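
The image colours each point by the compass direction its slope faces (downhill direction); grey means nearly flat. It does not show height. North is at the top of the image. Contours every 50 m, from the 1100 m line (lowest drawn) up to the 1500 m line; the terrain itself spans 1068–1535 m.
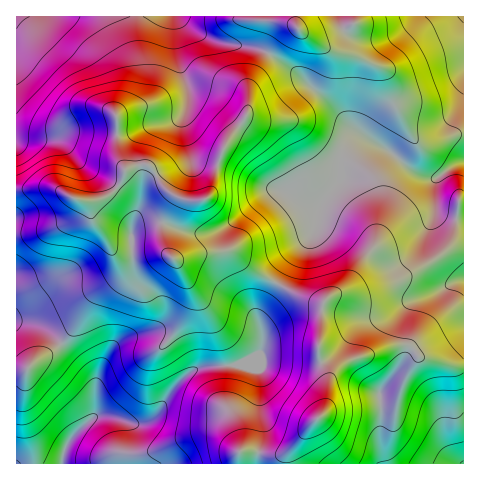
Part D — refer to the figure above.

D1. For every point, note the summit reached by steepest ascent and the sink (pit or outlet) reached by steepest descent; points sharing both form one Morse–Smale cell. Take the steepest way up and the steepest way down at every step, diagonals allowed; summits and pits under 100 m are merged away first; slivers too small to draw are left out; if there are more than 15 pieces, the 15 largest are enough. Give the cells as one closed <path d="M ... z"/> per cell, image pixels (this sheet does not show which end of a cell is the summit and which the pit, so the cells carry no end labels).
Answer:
<path d="M463 16l-108 0-1 6-3 3-25 15-13-1-16-11-4 0-7 3-10 10-7 12 29 20 24 22 31 33 17 11-9-1-5 3-11 11-3 8-2 20-18 23-8 29-25 30-12 19 1 3 8 5 37 16-5 48 10 25 0 20-5 16 14-6 58-7 4-4 4-15 15-25 35 9 11-1z"/><path d="M146 164l-21 6-6 16-9 8-13 6-17 0-27-12-37 2 0 131 13 2 17 7 40 39 8 13 1 29-1 6 15-1 28 8 13-3 8-9 16-24 16-16 19-6 32-1 17-9 4-9-3-33 17-29-5-5-20-11-22-19-27 3-21 6-8 0-8-9-3-13 0-10 8-20 4-7 5-3-8-4-9-8-8-14z"/><path d="M179 16l-163 1 1 173 36-2 27 12 17 0 13-6 9-8 6-16 21-6 8 7 7 12 15 14 11 3 15 0 8-5 13-44 5-12 19-24 5-34 17-27-14-6-28-4-17-5-18-10z"/><path d="M277 283l-18 31 0 9 3 12-2 19-19 11-32 1-19 6-16 16-16 24-8 9-11 3-30-8-12 0-6 4 4-9 0-11-1-18-3-7-45-45-17-7-12-1-1 141 270 1 1-9 3-6 35-39 3-32-10-25 5-48-21-8z"/><path d="M271 54l-4 2-15 25-5 34-19 24-5 12-13 44-8 5-26-2-12 20-2 19 5 15 6 7 8 0 21-6 27-3 22 19 26 14 12-21 25-30 8-29 18-23 2-20 3-8 11-11 12-3-15-10-23-24-32-31z"/><path d="M420 357l-3 0-8 13-10 27-4 4-58 7-10 4-21 18-16 19-3 6 0 8 176 1 1-97-11-1z"/><path d="M354 16l-175 1 13 12 18 10 17 5 28 4 14 5 7-12 14-12 7-1 16 11 13 1 25-15 3-3z"/>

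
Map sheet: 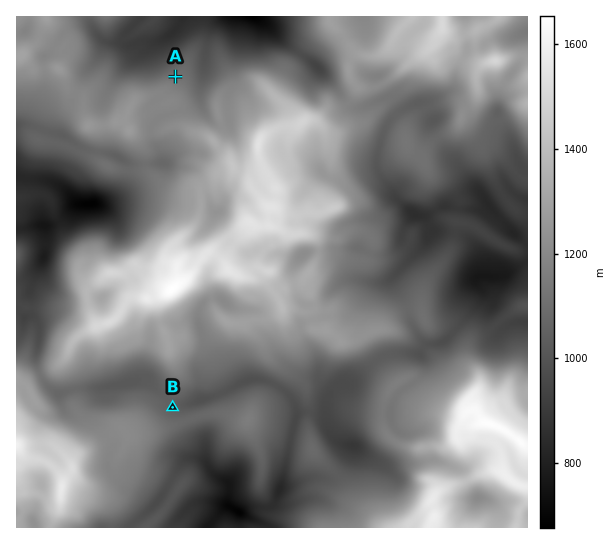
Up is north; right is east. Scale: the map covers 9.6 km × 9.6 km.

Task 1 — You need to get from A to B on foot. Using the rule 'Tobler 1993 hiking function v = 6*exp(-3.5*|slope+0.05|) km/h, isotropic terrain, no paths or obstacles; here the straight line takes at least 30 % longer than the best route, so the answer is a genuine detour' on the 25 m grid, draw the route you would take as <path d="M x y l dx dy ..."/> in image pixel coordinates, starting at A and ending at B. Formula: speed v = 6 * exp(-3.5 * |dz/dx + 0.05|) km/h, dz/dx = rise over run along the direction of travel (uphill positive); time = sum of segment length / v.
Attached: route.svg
<path d="M175 77l10 18 0 20 2 6 10 9 1 3 19 18 1 3 0 11 9 18 4 4 3 6 0 26-15 30 0 4-6 13-3 3-9 18-15 15-4 8 0 9 1 3 4 4 7 13 0 11-7 13 0 15-2 5-4 4-7 12-1 3 0 5"/>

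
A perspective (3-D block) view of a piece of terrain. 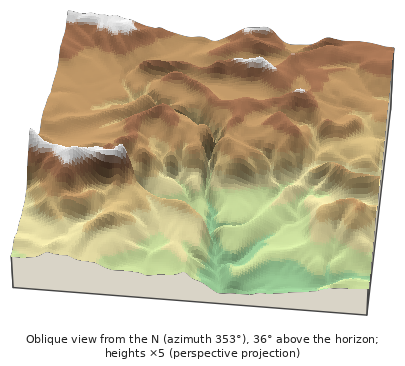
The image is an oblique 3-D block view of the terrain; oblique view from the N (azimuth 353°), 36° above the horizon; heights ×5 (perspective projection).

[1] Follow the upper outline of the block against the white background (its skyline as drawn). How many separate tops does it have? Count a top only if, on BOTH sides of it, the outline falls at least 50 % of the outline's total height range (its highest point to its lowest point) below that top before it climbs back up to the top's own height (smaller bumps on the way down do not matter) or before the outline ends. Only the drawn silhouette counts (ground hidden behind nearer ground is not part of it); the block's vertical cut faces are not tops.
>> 0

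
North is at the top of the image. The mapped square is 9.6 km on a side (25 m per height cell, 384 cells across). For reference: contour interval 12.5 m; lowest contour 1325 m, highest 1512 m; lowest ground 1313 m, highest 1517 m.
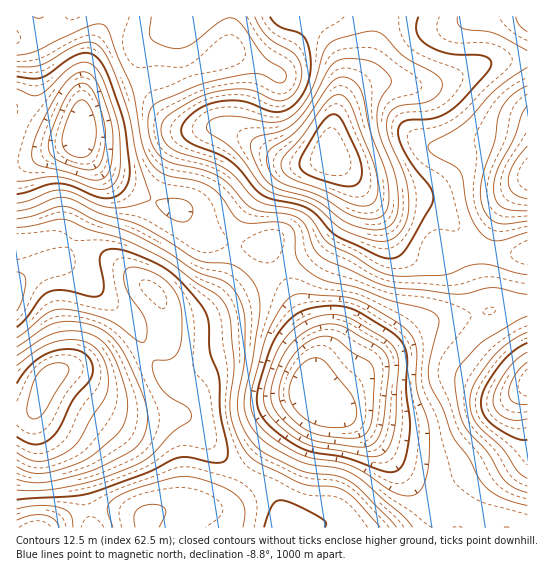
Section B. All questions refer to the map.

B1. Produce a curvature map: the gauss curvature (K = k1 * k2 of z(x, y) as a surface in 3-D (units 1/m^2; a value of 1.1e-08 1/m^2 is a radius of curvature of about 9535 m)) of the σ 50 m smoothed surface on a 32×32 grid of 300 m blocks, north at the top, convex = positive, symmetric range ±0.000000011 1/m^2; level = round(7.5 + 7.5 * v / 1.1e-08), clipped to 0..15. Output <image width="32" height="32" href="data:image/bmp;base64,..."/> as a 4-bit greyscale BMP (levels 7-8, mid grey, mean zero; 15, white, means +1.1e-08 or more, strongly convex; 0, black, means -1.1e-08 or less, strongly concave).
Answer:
<image width="32" height="32" href="data:image/bmp;base64,Qk12AgAAAAAAAHYAAAAoAAAAIAAAACAAAAABAAQAAAAAAAACAAATCwAAEwsAABAAAAAAAAAAAAAAABEREQAiIiIAMzMzAERERABVVVUAZmZmAHd3dwCIiIgAmZmZAKqqqgC7u7sAzMzMAN3d3QDu7u4A////AK5xNomHeIiHiHiHd1eHd4h5QRSamIiJhnh4qXdXd3Z3WXZniIiIh2aGaupnZ3d2aIyYiHh3iHVHhCv2Fnd3d3maiId5dmiENXQ4cgR3d4h2mXd3iHZolURY64pmd3Z3VKp3d4h2eHRWjfzOl3d2aYaJiId3Znhia9/ZmYdnhnzIeHh3d3h4dWz/yHd3eYVIqH64l3eId4mIvKh3mYqWV4xv/vp2Z3d4hpuYeO1nmHZph5vIVWmHd2Rqyoa5JHd2VZRGZEh3h4h0Rq23dkV3d4WENXVYeHeYZVNHh3dnh2iGdWeYaJt1h2ZlVmd2eHZ5h0V3iIzdZWZmZnh3iYeId4dniHZ5qYt2d1V3h4l2d3Z5d3Zmh3aKhXmGVHdDWId0WFaXRoZ3d3Za/3FnZWiHZFdlzVZDaIh2Ev/1m8lVd2h2qP9lEleZmABZQnrJVodoiINoijEliqpr+nZ4qEWHZ6pQCctSRniXSuvLqpdXd2aaY3/5Zpl3YhRlm5mIuoh3d3aP/HjLi3RDM3yHfth3d4Zme/x1mHy4ZXV9lly3d3d3U235Ykd5qYjvepU0eIh3iFFP+XNodndX/5R1VYmHd3hmbPZmiGaIVN9RZnd3d3h2inUxmXh3iXSIEnd3iIeJhodmAIh4iIqGhSV3d4iIiHd3aGR3eId3eaZXd3eIeIdo"/>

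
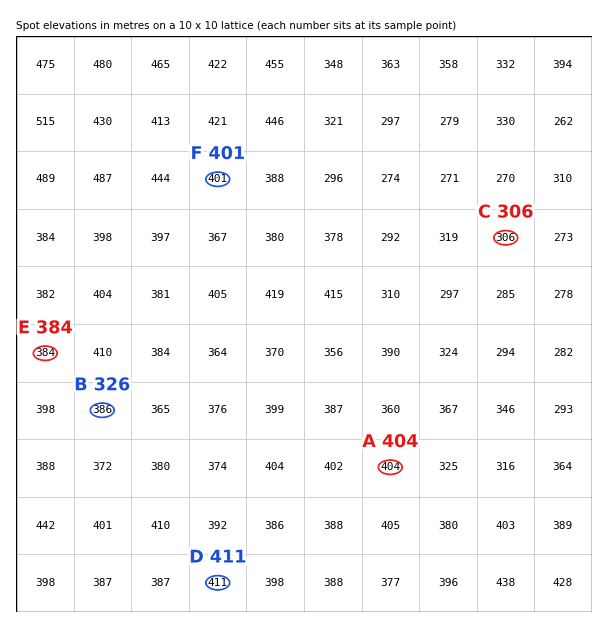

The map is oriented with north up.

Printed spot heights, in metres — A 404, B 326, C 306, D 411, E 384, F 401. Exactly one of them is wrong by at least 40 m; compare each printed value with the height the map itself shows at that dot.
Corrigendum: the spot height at B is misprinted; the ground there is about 386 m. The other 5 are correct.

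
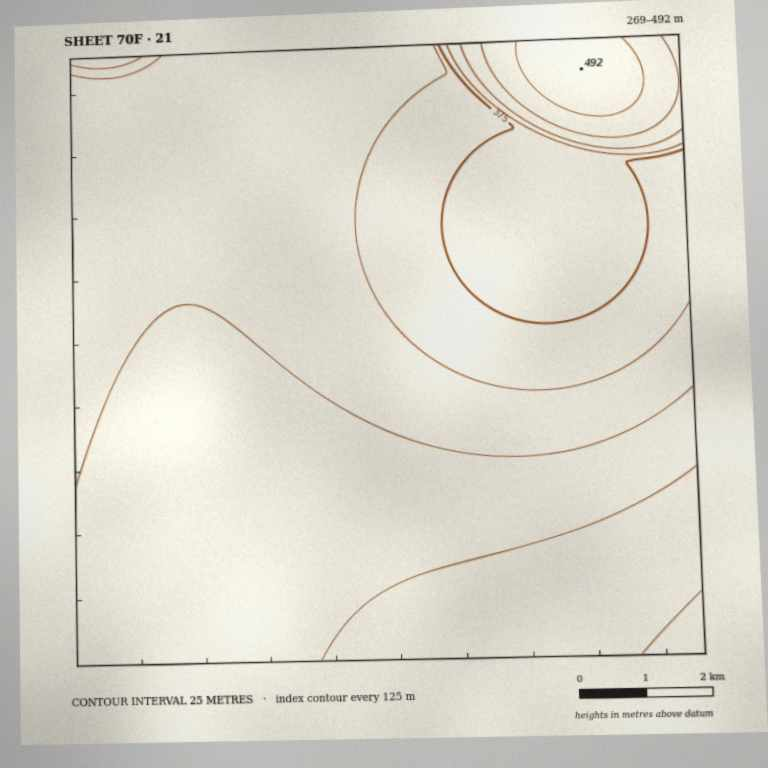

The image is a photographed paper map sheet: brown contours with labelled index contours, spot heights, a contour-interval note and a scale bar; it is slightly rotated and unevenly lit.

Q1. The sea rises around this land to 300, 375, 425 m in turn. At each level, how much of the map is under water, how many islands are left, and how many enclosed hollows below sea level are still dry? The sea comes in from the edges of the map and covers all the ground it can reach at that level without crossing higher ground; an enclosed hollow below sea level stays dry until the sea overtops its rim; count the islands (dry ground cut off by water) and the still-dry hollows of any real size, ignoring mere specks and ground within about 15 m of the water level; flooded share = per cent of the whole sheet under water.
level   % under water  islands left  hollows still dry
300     10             0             0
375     86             0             0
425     95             0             0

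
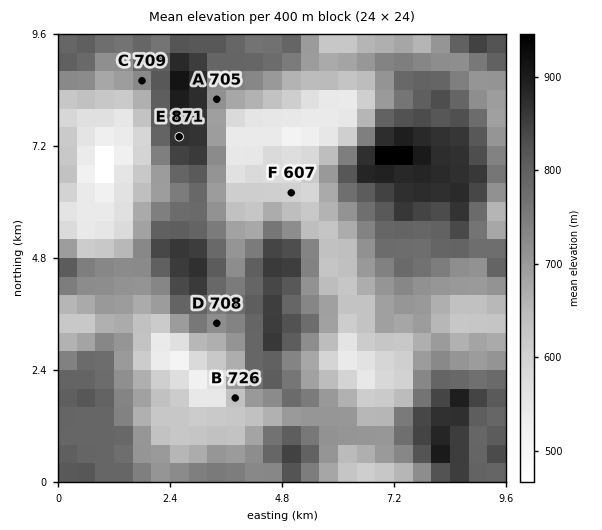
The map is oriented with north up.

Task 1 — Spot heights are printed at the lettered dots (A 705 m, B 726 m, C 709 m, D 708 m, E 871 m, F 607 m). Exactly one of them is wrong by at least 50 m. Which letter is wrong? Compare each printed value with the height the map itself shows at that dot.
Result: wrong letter B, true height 626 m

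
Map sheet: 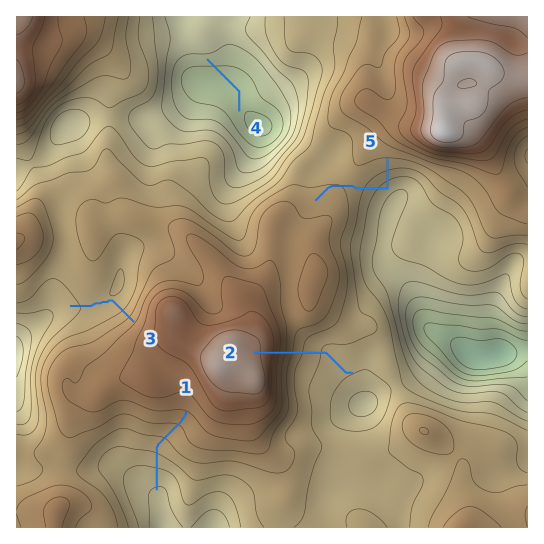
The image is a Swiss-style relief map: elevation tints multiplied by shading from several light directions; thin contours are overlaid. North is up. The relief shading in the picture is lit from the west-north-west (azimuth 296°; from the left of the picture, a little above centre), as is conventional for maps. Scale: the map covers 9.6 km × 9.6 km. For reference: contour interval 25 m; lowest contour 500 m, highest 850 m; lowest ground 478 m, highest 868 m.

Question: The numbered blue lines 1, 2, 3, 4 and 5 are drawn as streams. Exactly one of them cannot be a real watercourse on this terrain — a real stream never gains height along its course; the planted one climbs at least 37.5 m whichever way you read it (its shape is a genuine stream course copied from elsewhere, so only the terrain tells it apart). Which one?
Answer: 5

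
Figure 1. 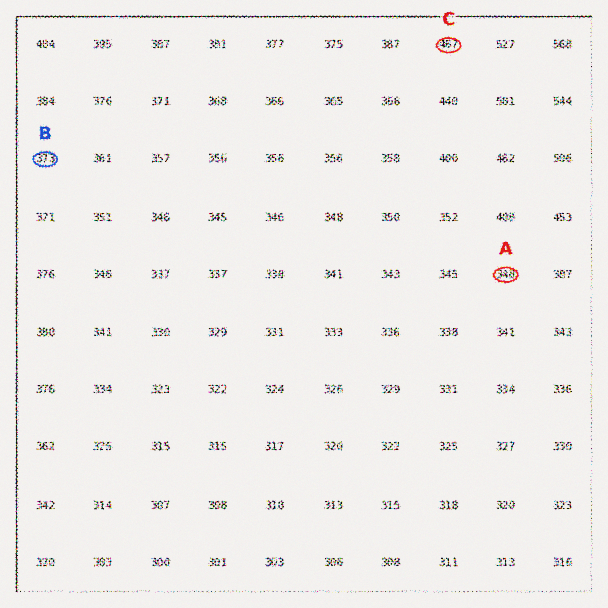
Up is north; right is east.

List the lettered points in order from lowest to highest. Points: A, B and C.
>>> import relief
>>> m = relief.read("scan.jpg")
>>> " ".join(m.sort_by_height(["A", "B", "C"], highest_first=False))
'A B C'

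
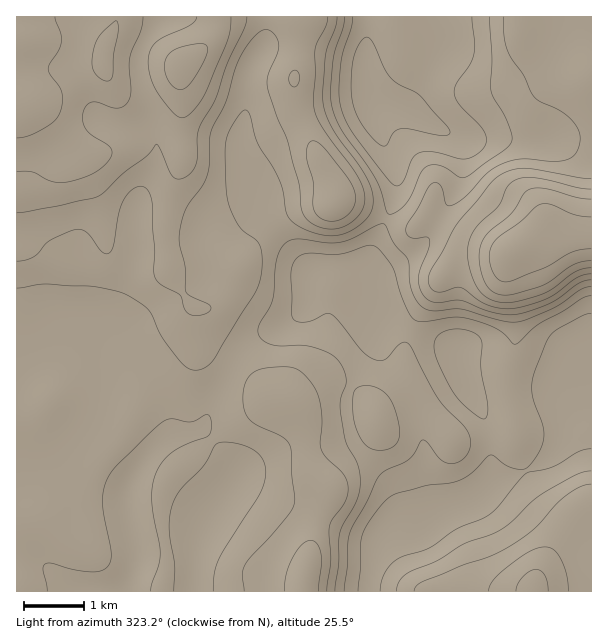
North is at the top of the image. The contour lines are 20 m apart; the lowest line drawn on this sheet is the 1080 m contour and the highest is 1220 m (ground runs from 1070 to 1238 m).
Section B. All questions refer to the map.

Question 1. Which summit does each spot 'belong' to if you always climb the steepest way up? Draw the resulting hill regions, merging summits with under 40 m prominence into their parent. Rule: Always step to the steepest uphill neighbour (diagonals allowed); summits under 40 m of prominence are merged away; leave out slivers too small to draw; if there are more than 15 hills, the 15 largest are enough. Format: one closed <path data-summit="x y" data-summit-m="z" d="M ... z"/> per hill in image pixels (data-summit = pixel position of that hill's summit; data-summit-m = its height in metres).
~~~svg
<path data-summit="17 41" data-summit-m="1235" d="M368 16l-352 1 1 575 109 0 10-28 0-12-8-36-1-19 3-14 18-28 17-16 11-5 22-4 7-7 6-21 27-46 17-18 30-13 17-14 5-11 1-25 6-5 33-2 13 3 8 5 0-15 5-13 23-50 1-21-6-21-15-34-2-17-7-22-1-36 2-15z"/><path data-summit="513 251" data-summit-m="1238" d="M591 16l-223 1-2 57 8 31 2 17 20 48 1 21-6 19-15 30-8 21 0 15 6 21 0 51-4 11-16 22-6 12-2 20 3 16 6 15 31 35 10 15 4 13 1 16 25-3 21-12 29-10 15-14 37-14 21-13 10-14 12-42 12-23 9-7z"/><path data-summit="303 591" data-summit-m="1179" d="M347 268l-33 2-6 5-1 25-5 11-17 14-30 13-17 18-27 46-5 18-6 8 26 28 8 12 1 11-29 40-4 11-6 30-2 32 174-1 10-46 8-15 13-7 3-5-2-11-8-19-34-39-9-20-3-16 2-20 6-12 16-22 4-11 0-51-4-18-10-8z"/><path data-summit="534 591" data-summit-m="1168" d="M591 372l-8 6-12 23-12 42-10 14-21 13-37 14-15 14-29 10-21 12-33 4-7 6-8 15-10 46 223 1z"/>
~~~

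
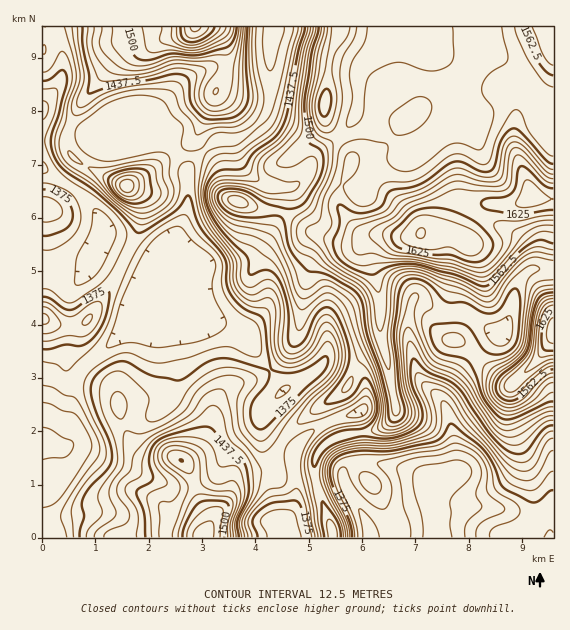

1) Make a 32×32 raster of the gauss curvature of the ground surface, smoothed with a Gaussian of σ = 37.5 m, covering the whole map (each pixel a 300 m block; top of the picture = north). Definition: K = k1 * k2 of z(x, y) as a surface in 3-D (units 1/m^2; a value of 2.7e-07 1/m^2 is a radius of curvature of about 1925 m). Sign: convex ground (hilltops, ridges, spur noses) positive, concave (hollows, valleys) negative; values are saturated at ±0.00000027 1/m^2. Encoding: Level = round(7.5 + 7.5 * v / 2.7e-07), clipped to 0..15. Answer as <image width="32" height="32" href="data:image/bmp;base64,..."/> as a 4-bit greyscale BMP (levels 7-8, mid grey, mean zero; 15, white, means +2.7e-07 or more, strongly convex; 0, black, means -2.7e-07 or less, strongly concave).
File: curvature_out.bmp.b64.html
<image width="32" height="32" href="data:image/bmp;base64,Qk12AgAAAAAAAHYAAAAoAAAAIAAAACAAAAABAAQAAAAAAAACAAATCwAAEwsAABAAAAAAAAAAAAAAABEREQAiIiIAMzMzAERERABVVVUAZmZmAHd3dwCIiIgAmZmZAKqqqgC7u7sAzMzMAN3d3QDu7u4A////AHd4h3dqhod4iPN3h3d4iId3eHh3d4m8mIaVd3d3d4hoh4d4eHZ4ZHd2h4d4d3d4eIiHiIeDh3aGYreoeIiHd3eIeHdnuYeGh4T2d3h4mmd3eIh3Xcd3h3h1iYZ4d4l3eYiId2dnd3h3dpQJhXVnd3mIiIeIh3iJd2dax/V2d1Z4h3iIeIiHeIiIiPaXeXeqdXdoiHd3iIh4eHlmaoh173t4d4h3d3iHNmqEd4WHZEZYeHd3iHd3iGyIpXl3mGacBIeHd3iIh4iKmIeFl5mInIukiXh4iId4d3h3iGZ3d3h9mYl4h3d3Z5ZoeXh3d5ZobWiHaId3daiIl4lWnHeGeDR3iHeHd4e3d3WIZKx3iHh3d4h3iIiaN3d3mXRnhZmYp3d3hniHd3h4hnh3mYaYhmeId4Voh2d3dpd3d3mHh4Z4mHiDeGZ7tWV2h5h4d3d4hpd332lk39eIiHiHeHh3dpV2cH9odiV0h4hnd4iIeIeHeneHZndoeJiJeXeIh3qJilqIiHdoaId3V1h3eHd4enhmiIiIhnhnl0lYd3h3iHR4lXiIh3eIhpd9iHiIeIiHeIeniIh32YZ3jId3eHd3d3d5Znd3h4h3h3Z4d3d3d4d3iHd4mJZleId3eHd4iId3eIeIiIVJZGh3iGd3eIiHd3h3d3d3f5qIiZWHeIeId3eH"/>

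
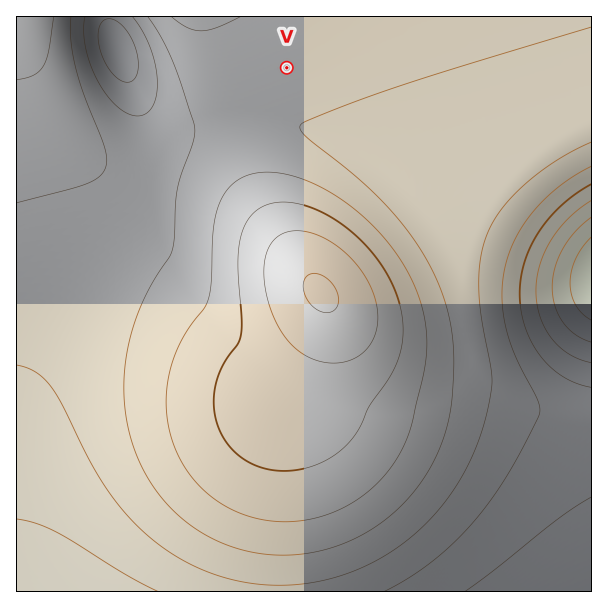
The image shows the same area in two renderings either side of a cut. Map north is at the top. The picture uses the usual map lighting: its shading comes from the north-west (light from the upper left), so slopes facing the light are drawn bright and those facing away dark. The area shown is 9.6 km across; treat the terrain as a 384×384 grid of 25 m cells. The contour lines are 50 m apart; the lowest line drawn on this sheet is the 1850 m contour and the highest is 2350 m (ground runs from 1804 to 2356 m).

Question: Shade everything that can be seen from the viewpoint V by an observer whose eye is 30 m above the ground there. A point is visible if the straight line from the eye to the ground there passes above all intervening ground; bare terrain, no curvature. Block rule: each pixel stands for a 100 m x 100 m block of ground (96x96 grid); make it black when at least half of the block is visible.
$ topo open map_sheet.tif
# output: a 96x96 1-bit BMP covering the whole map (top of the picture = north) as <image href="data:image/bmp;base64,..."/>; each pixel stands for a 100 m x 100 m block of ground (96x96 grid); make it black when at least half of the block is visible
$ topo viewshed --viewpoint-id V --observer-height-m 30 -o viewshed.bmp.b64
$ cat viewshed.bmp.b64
<image width="96" height="96" href="data:image/bmp;base64,Qk2+BAAAAAAAAD4AAAAoAAAAYAAAAGAAAAABAAEAAAAAAIAEAAATCwAAEwsAAAIAAAAAAAAA////AAAAAAAAAAAAAAAAAAAAAAAAAAAAAAAAAAAAAAAAAAAAAAAAAAAAAAAAAAAAAAAAAAAAAAAAAAAAAAAAAAAAAAAAAAAAAAAAAAAAAAAAAAAAAAAAAAAAAAAAAAAAAAAAAAAAAAAAAAAAAAAAAAAAAAAAAAAAAAAAAAAAAAAAAAAAAAAAAAAAAAAAAAAAAAAAAAAAAAAAAAAAAAAAAAAAAAAAAAAAAAAAAAAAAAAAAAAAAAAAAAAAAAAAAAAAAAAAAAAAAAAAAAAAAAAAAAAAAAAAAAAAAAAAAAAAAAAAAAAAAAAAAAAAAAAAAAAAAAAAAAAAAAAAAAAAAAAAAAAAAAAAAAAAAAAAAAAAAAAAAAAAAAAAAAAAAAAAAAAAAAAAAAAAAAAAAAAAAAAAAAAAAAAAAAAAAAAAAAAAAAAAAAAAAAAAAAAAAAAAAAAAAAAAAAAAAAAAAAAAAAAAAAAAAAAAAAAAAAAAAAAAAAAAAAAAAAAAAAAAAAAAAAAAAAAAAAAAAAAAAAAAAAAAAAAAAAAAAAAAAAAAAAAAAAAAAAAAAAAAAAAAAAAAAAAAAAAAAAAAAAAAAAAAAAAAAAAAAAAAAAAAAAAAAAAAAAAAAAAAAAAAAAAAAACAAAAAAAAAAAAAAACAAAAAAAAAAAAAAADAAAAAAAAAAAAAAADgAAAAAAAAAAAAAADwAAAAAAAAAAAAAAD4AAAAAAAAAAAAAAD8AAAAAAAAAAAAAAD+AAAAAAAAAAAAAAD/gAAAAAAAAAAAAAD/4AAAAAAAAAAAAAD//gAAAAAAAAAAAAD//wAAAAAAAAAAAAD//4AAAAAAAAAAAAD//4AAAAABwAAAAAD//8AAAAA//gBgAAD//+AAAAH//4DgAAD//+AAAAf////gAAD///AAAB/////wAAD///AAAD/////wAAD///gAAH/////wAAD///gAAP/////4AAD///wAAf/////4AAD///wAA//////8AAD///4AB//////8AAD///4AD//////+AAD///8AH///////AAD///8AP///////AAD///+Af///////gAD////A////////wAD////B////////4AD////j////////8AD/////////////+AD//////////////AD//////////////gD//////////////wD///wP/////////8D///AH/////////+D//8AD//////////j//4AD//////////7//wAB/////////////gAB/////////////AAB/////////////AAB////////////+AAB////////////8AAB////////////8AAB////////////4AAB////////////4AAB////////////wAAB////////////wAAB////////////gAAB////////////gAAD////////////gAAD////////////gAAH////////////AAAH////////////AAAP////////////AAAP//////////8="/>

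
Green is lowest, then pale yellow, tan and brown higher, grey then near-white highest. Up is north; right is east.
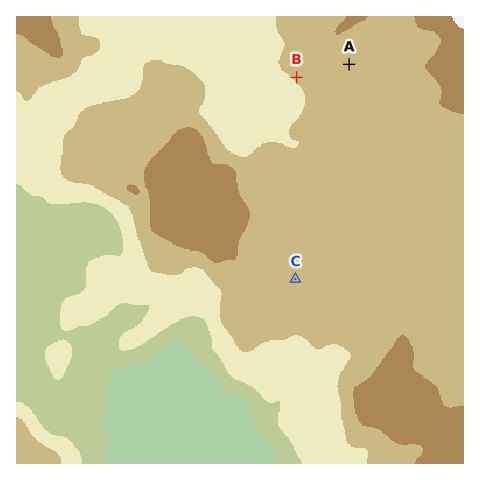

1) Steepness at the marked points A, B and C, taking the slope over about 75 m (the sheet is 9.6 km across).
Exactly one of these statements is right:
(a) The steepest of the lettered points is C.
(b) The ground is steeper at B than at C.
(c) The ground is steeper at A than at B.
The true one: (b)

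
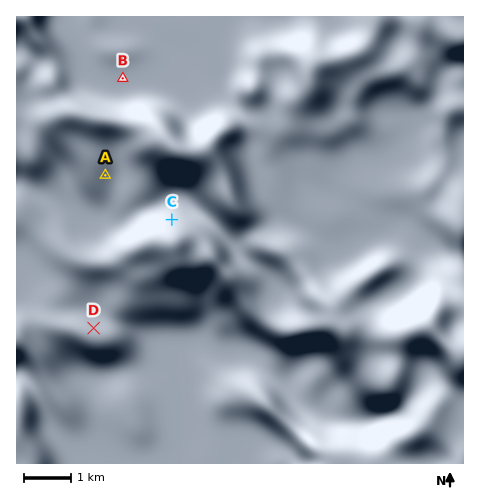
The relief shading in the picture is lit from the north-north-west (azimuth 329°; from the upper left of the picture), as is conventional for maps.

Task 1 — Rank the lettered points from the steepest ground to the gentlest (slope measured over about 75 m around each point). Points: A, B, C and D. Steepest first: C D A B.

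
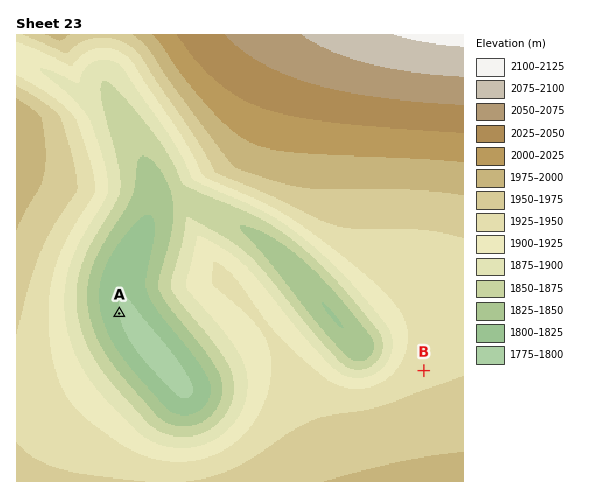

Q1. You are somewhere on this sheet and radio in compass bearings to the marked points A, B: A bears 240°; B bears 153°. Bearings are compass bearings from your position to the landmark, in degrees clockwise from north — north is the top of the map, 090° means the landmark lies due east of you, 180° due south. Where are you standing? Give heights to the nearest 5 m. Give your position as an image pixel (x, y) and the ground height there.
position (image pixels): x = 332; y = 191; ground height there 1975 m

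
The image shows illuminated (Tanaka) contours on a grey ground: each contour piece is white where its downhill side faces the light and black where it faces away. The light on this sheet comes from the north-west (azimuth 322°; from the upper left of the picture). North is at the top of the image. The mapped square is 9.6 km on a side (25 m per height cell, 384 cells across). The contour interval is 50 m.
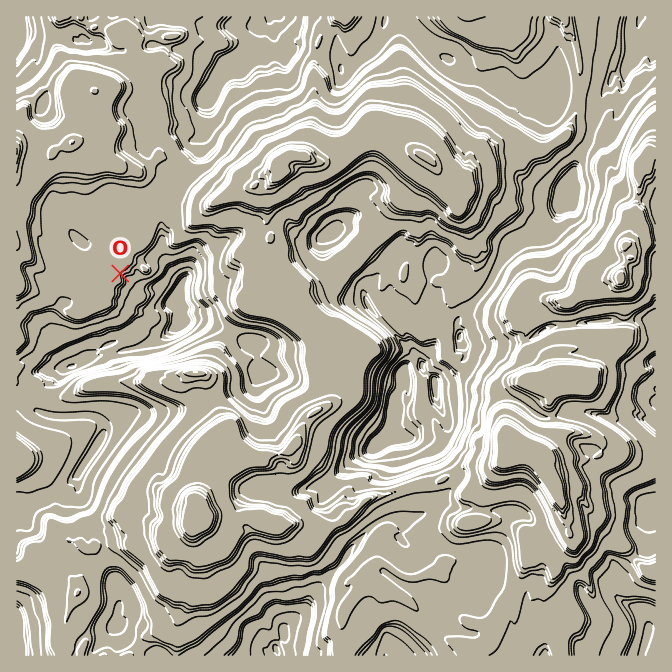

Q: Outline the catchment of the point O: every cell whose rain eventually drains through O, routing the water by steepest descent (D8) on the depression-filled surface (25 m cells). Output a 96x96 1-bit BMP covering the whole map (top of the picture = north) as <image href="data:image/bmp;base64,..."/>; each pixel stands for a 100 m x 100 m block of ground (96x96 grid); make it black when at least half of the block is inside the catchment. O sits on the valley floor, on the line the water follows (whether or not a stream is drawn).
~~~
<image width="96" height="96" href="data:image/bmp;base64,Qk2+BAAAAAAAAD4AAAAoAAAAYAAAAGAAAAABAAEAAAAAAIAEAAATCwAAEwsAAAIAAAAAAAAA////AAAAAAAAAAAAAAAAAAAAAAAAAAAAAAAAAAAAAAAAAAAAAAAAAAAAAAAAAAAAAAAAAAAAAAAAAAAAAAAAAAAAAAAAAAAAAAAAAAAAAAAAAAAAAAAAAAAAAAAAAAAAAAAAAAAAAAAAAAAAAAAAAAAAAAAAAAAAAAAAAAAAAAAAAAAAAAAAAAAAAAAAAAAAAAAAAAAAAAAAAAAAAAAAAAAAAAAAAAAAAAAAAAAAAAAAAAAAAAAAAAAAAAAAAAAAAAAAAAAAAAAAAAAAAAAAAAAAAAAAAAAAAAAAAAAAAAAAAAAAAAAAAAAAAAAAAAAAAAAAAAAAAAAAAAAAAAAAAAAAAAAAAAAAAAAAAAAAAAAAAAAAAAAAAAAAAAAAAAAAAAAAAAAAAAAAAAAAAAAAAAAAAAAAAAAAAAAAAAAAAAAAAAAAAAAAAAAAAAAAAAAAAAAAAAAAAAAAAAAAAAAAAAAAAAAAAAAAAAAAAAAAAAAAAAAAAAAAAAAAAAAAAAAAAAAAAAAAAAAAAAAAAAAAAAAAAAAAAAAAAAAAAAAAAAAAAAAAAAAAAAAAAAAAAAAAAAAAAAAAAAAAAAAAAAAAAAAAAAAAAAAAAAAAAAAAAAAAAAAAAAAAAAAAAAAAAAAAAAAAAAAAAAAAAAAAAAAAAAAAAAAAAAAAAAAAAAAAAAAAAAAAAAAAAAAAAAAAAAAAAAAAAAAAAAAAAAAAAAAAAAAAAAAAAAAAAAAAAAAAAAAAAAAAAAAAAAAAAAAAAAAAAAAAAAAAAAAAAAAAAAAAAAAAAAAAAAAAAAAAAAAAAAAAAAAAAAAAAAAAAAAAAAAAAAAAAAAAAAAAAAAAAAAAAAAAAAAAAAAAAAAAAAAAAAAAAAAAAAAAAAAAAAAAAAAAAAAAAAAAAAAAAAAAAAAAAAAAAAAHfgAAAAAAAAAAAAAf/gAAAAAAAAAAAAA//gAAAAAAAAAAAAB//gAAAAAAAAAAAAD//wAAAAAAAAAAAAD//4AAAAAAAAAAAAD//8AAAAAAAAAAAAD//8AAAAAAAAAAAAD//+AAAAAAAAAAAAD//+AAAAAAAAAAAAD//+AAAAAAAAAAAAD//+AAAAAAAAAAAAD//+AAAAAAAAAAAAD//+AAAAAAAAAAAAD//+AAAAAAAAAAAAD//8AAAAAAAAAAAAD//gAAAAAAAAAAAAAH8AAAAAAAAAAAAAAH4AAAAAAAAAAAAAABwAAAAAAAAAAAAAAAAAAAAAAAAAAAAAAAAAAAAAAAAAAAAAAAAAAAAAAAAAAAAAAAAAAAAAAAAAAAAAAAAAAAAAAAAAAAAAAAAAAAAAAAAAAAAAAAAAAAAAAAAAAAAAAAAAAAAAAAAAAAAAAAAAAAAAAAAAAAAAAAAAAAAAAAAAAAAAAAAAAAAAAAAAAAAAAAAAAAAAAAAAAAAAAAAAAAAAAAAAAAAAAAAAAAAAAAAAAAAAAAAAAAAAAAAAAAAAAAAAAAAAAAAAAAAAAAAAAAAAAAAAAAAAAAAAAAAAAAAAAAAAAAAAAAAAAAAAAAAAA="/>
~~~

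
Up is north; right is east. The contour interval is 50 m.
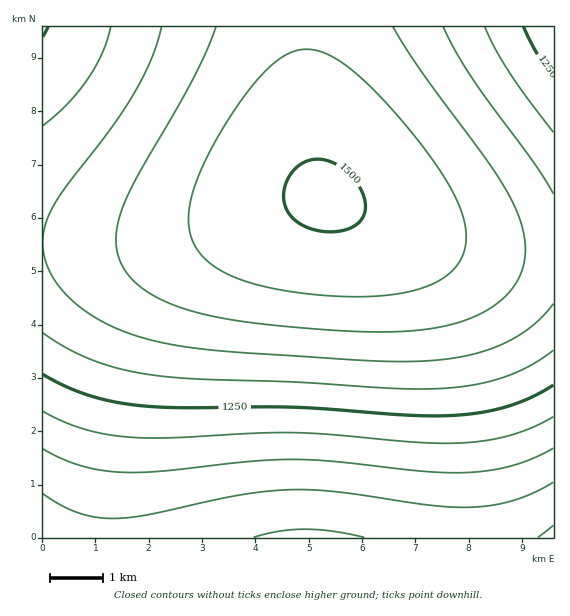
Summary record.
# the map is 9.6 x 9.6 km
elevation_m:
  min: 1040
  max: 1510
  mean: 1330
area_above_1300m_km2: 60.1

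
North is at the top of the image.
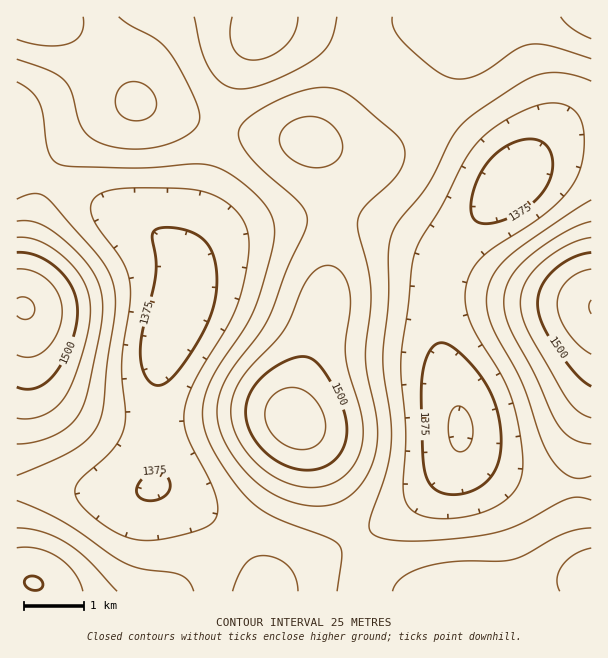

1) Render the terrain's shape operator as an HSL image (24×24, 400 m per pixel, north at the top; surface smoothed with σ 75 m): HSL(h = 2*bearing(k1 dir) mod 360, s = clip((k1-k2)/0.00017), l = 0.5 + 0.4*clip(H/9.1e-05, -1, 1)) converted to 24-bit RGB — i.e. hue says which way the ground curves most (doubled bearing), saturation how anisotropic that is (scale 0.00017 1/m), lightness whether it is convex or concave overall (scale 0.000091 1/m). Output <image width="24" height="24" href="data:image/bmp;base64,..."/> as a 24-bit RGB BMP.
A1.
<image width="24" height="24" href="data:image/bmp;base64,Qk32BgAAAAAAADYAAAAoAAAAGAAAABgAAAABABgAAAAAAMAGAAATCwAAEwsAAAAAAAAAAAAA2ubx2enyrs/tRXngMT+9iFWyyHSj03Ocu1SeZUF9NkBaPmJVUopOcKVsgrCsgKTIjKnWpbLYsarTqYXRhUfcYC3teWzv1Nj03e7p197jqJLJZDy2TDGUdEqbuWul03Cl1lCpsDahbkJzSWhJRJc4Or8yO8lbSsicYsPGg6C/oovArm7HiUzIS0bKbp3Vs+DkpNRYyKxNoUs5bTJHVThTXExfhlhivT9j1R5luhpajy49hHs4Y6oiO8gND8YKErU1JqVgTJOCf2aQrFGdpVGZaGKOTrFdY9BMkaACiHIFbUgNVT0aSUkpQE0zWEw5eCYrmw0lrwcbtDAZvp4qlN0dTO4HDtYAA6odDX83I2ZIRVNafkJbnDtEoHI7mKokhq4LiYEDc2kHb2cTZGwlQ2EyNE82QC80UxwugBApuxMb12o91tF0reGAe+hqNulKEsRPEH1OFEtBJTQ9WjNImSstxlgey5AQrp0FtpYplp40a54/RqBSRJKGNEp3PCFkaBpypSeDxmiF1ce13+zY2vHdx+vVlty/TMqzI4aMEzhJExsvQSVGjS4/30Ai63Ms4YwgxKmDlrmDcceUWdC8LZHQEiC1KgGrWgbLm1PdzsPe4ero3e7m3O/o3u3stcjUdYm7M0OTFBpQDQwrKhw8dztVy1JH4oNq3Jd61cmlrtKggNifTdnCGn/JABasEACtKAD4joTr3OLv3+zo3+zi4erhz8/CuJyynWSsYS+LKxJUFgswJRo7YUZYr3hZ1Z583bSX5OGXw+SSd91tMMh/F2uFAyJiABR6DCzPgJzZ1ePk7Ozf6uDJ3sCWzZ9rs3VWjkppayd2PA9XKA1CMSBIXExanptWzLhq38mF6u6V1/CVmOBsN6pUF1FWBR0uBB81Fl57TbKis8GO47uJ96Rm+5Y/6Zkrsoc5dEhOUyVnPg5gPg9kTCpuYltxjptiwcRp39p+6e/K5/HOvtmnYqSNIURhBxwsBiUtDklBK3lFl6NE4YY3/4E9/5tQ7bNXuqlaXlZ2NSBvMApzQw2SXi2ud2arkJuntLyf1duw4+zf5Ovg3dvllHzKOCCmDxddDStAEEhCIFw9VnM+unpA65Zn9cag7NSvvrWYVFaWHRZ/FAWBIAm1RDLhgn7bqqzby9Df4erm4erm4+fo49XsvGrtiQPzSA6pHiZ6IFZoI2ReO2xchpRj0r6T8eXN8ebVy6umdU+jHhh5CRd6CTe5M23uhZ/uvMPv297w4Ofr6e3e5N3U0o/F3yTpvAHbkxK9XjGZOE5+LWNxMnNuTpdhrMx96+qt7dWv1YJ6nUKANSpkFUNqB4SnBMDyULLsmbXi0dbk5Orh8d2J4qdRrC0nfBRFeBFVhyNpg0N2V1BtPllhNWNTO4s1iNcv3e1P7btR4VgwojA+YkNYInNhAZZxAKWHE7KoUK+ttbqP5dma/7cg1m8AcSIENwoHPREOXjMib1g6YFpKR1BHQFc7UoIsgcMWxOkN4Loay14ns0M5j31ZM5tPBpBIAFo0CD4oIVQooaUs/84d/5MG0kYAhBMBUBMMUTAZamgpYnU4UWRITVNZWGNSdJJHjssunNYsq7xEp4Fjr3h+r5qMda5rKo5FCjggCSoZDSYOX3EY6rsB5Xww8RYY0xFGrClVklhRcphaTp1rRImUPl2bVGKri6WtoMOZkMiOgbqfg52zoZW8xqW9vZKVjHdfKUI4DiUeDCcXL2Meurorrnhg0VOJ4lK42nXNwqHIpL3Gc8DQM5rjHG3yVHnrqLPi0tnkx9ndmr/RdJbKhnvBzIi/23adyU17dEVuJEFKFFBFIHdJU5dGbn1XmmJ6vXe6yqTU1czhztXjmsXhQaPzFIH/PIP8na7o1tTn1s7do57CamWrglOcvUeG4UZx4Et2s1GNR1qEJXp/In1kOHxORmYwUn4+XaBklLqpwtHOztbXp8LNS6TTD4jPF4HMY4y+wKCy0pSXwmdzjkVjbzdRiDNFyjE41Fxiu3iNc2idQmeFNmJfMVgxUngvLKAfGsY3PdVphMaLvMSitbKTYJWAK3JzHl1dPWRXmnFM2Vs22i0hmik3cDBDeT9Fq2xUwJd/t5KTm3KobkaQYD5nXFI+fa51S95sHfd6GeqKVL6BsLB9v5BqmXpTOlU8GzQqIDYkZV0xsVwr0DoptDlXl0yDjGmVmqWQtbimtaCzoWK8lCq/nC2ypVqd2eXsy/LrffPnNODpQ5u6oHSZxGptvlhXdlBYMT9EJDk0P1M2i3xKrHRjrnihjHe8ho3HpbTMs7nKqZfGk0/UhxvsmELsuqLh"/>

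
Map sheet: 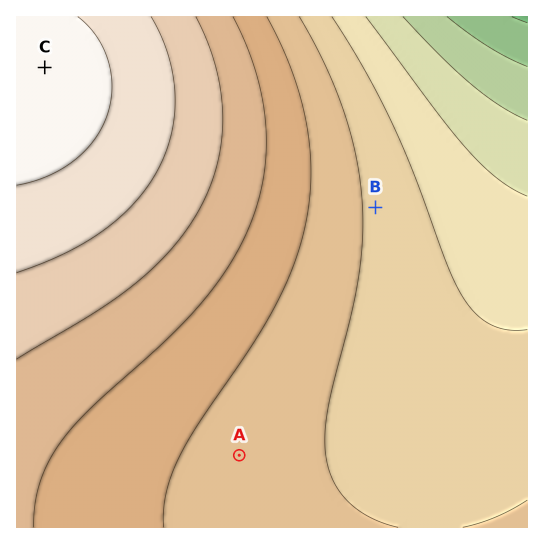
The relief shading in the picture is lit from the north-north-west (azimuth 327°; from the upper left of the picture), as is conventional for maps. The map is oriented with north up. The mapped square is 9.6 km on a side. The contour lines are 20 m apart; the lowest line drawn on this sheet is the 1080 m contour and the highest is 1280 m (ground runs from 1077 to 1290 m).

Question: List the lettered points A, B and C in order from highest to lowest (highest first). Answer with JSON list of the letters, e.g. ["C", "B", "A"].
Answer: ["C", "A", "B"]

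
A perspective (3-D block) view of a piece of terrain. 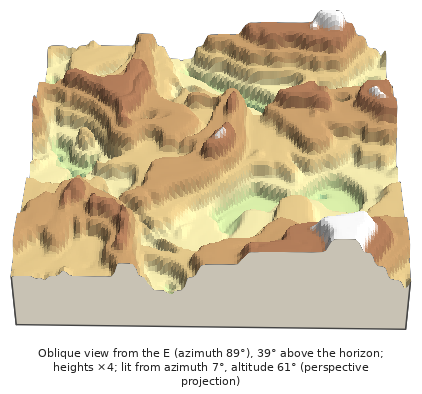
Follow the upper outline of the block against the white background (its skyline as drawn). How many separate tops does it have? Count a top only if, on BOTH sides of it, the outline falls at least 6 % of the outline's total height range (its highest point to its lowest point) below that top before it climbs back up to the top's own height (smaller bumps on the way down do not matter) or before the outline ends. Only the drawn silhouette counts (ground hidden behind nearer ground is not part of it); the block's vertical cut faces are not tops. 2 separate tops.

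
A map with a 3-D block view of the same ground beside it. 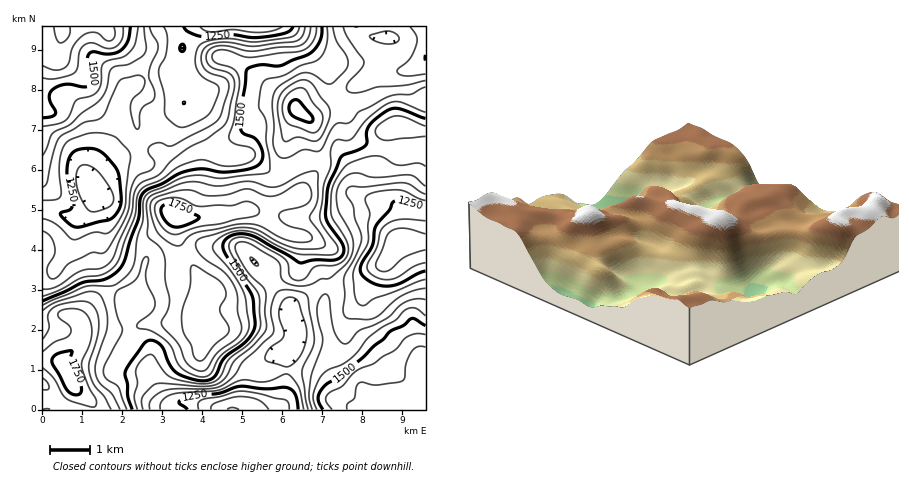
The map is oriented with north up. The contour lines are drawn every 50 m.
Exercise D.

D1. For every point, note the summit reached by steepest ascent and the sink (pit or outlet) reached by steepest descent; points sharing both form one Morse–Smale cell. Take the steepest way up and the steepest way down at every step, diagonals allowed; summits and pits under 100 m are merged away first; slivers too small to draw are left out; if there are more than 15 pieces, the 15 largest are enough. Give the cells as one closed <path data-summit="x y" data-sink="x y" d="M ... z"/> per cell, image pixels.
<path data-summit="176 216" data-sink="232 410" d="M250 210l-32 6-22 2-22-1-12 12-17 13-12 32-15 12 11 18 5 4-4 2-2 8 2 18 19 16-1 18 10 22 12 11 20-1 30 8 56 0 7-8 4-48 10-18 0-6-8-12 0-10 29-20 8-2 1-36-5-5-12-7-20-3-10-4-18-16z"/><path data-summit="62 30" data-sink="94 194" d="M102 26l-40 0 0 10-5 16-3 3-12 3 0 152 16 2 14 6 8-1 10-9 5-12-4-6 2-10 31-26 19-14-5-8-3-22 2-6 12-10-5-24-8-16-24-17z"/><path data-summit="404 410" data-sink="400 244" d="M426 241l-16 0-14 4-9 15-27 23-34 3-3 20 8 52 4 14 6 10 7 6 12 2 14 6 16 2 12 12 24 0z"/><path data-summit="176 216" data-sink="400 244" d="M426 149l-16 3-18-3-7 1-11 26 2 18 6 8-14-3-12-5-4-6 0-12-3-8-7-7-10-3-12 2-3 12-19 24-38 14-10 0 8 3 26 20 22 4 16 8 5 5-1 36 34-3 27-23 9-15 8-3 22-2z"/><path data-summit="298 110" data-sink="262 26" d="M286 26l-38 0-8 30-14 22-8 8-12 6-18 1-2-2-2 11 11 12 11 22 12 16 14 5 18-1 22 17 4-1 13-44 8-16 1-1 8 6 6 0 25-19-6-10-4-24z"/><path data-summit="72 382" data-sink="232 410" d="M118 287l-20 11-16 18-3 4 4 10-1 8-3 6-19 20-6-4-12 0 0 50 178 0-30-8-16 2-12-6-14-28 1-18-19-16-2-18 2-8 4-2-5-4z"/><path data-summit="176 216" data-sink="262 26" d="M184 104l-8 7-16 7-11 18-6 4 21 17 9 9 7 12 3 18-8 16 1 5 20 1 30-3 20-5 14 0 26-10-7-6-3-21-8-2-18-15-18 1-14-5-12-16-11-22z"/><path data-summit="176 216" data-sink="94 194" d="M144 141l-20 13-26 21-7 9 0 6 7 8 6 20 0 18-3 12 1 12 16 26 8-4 7-8 10-28 32-30 8-20-1-12-6-14-12-13z"/><path data-summit="426 58" data-sink="232 410" d="M426 26l-78 0 2 6 14 16 14 7 18 15-14-1-12 5-33 26 7 7 12 4 20 18 10 1 10-4 16 0 14-28z"/><path data-summit="404 410" data-sink="232 410" d="M326 286l-8 2-29 20 0 10 8 12 0 6-10 18-3 46-7 10 125 0-12-12-16-2-14-6-12-2-10-10-7-20-1-16-7-28z"/><path data-summit="62 30" data-sink="262 26" d="M192 26l-90 0 10 11 24 17 8 16 5 24-12 10-2 6 3 22 6 8 5-4 11-18 16-7 8-7 2-14-3-6-1-38 4-14z"/><path data-summit="72 382" data-sink="262 26" d="M60 261l-6 9-12 0 0 90 12 0 6 4 19-20 3-6 1-8-5-14 6-12 0-8-7-16-6-10z"/><path data-summit="176 216" data-sink="262 26" d="M246 26l-52 0-8 6-4 14 1 38 5 9 22-2 16-13 14-22z"/><path data-summit="426 58" data-sink="262 26" d="M348 26l-61 0 40 38 4 24 5 10 42-28 18 0-18-15-14-7-11-12z"/><path data-summit="298 110" data-sink="400 244" d="M338 110l-12 1-17 7 4 8 6 32 1 2 14-2 8 3 9 11 2 18 11 8 16 3-4-7-2-18 12-28-22-5-10-6-5-7-4-14z"/>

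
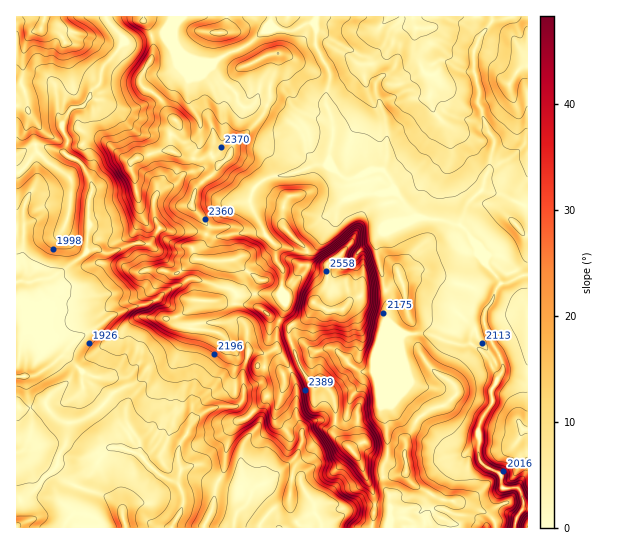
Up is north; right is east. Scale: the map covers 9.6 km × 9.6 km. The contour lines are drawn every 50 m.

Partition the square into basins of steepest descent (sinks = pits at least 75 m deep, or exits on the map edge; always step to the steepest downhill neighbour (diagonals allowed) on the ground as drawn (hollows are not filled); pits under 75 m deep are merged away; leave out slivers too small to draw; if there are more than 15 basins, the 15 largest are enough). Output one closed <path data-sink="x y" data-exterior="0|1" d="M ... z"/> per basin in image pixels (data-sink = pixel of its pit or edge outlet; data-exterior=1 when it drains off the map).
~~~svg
<path data-sink="517 518" data-exterior="0" d="M413 16l-268 0-2 5 4 2 4 8 2 22-12 22-1 7 6 7 7 3 10 10 5 12 8 7-5 13 0 16 20 9 11 0 9-4 8 10-6 10-16 11-5 15 1 8 15 17-4 15-11 9 4 9 14 2 24-1 7 8 17 12 10 0 12 4 10-3 10-16 14 3 11-1 2 2 0 10-4 11-9 11-7 16-19 10 0 11 10 27 8 13 8 9 4-3 7 3 6 7 4 16-3 23 24 24 10 21 28-2 11-4 2 7 6 6 18 10 0 15 7 7 10 4 2 7 76 0 1-462-6 1-13 17-6-5-8-13-10-9-7-2-24 2-21-13-8-13-10-5z"/><path data-sink="171 527" data-exterior="1" d="M309 265l-8 0-9 16-6 3-27-4-4 9 3 19-12-4-20 0-7-3-24-1-10 13-14 6 13 10 0 8-9 21-25 9-16 17-20 8-20 21-26 12-1 16-8 14-3 12-35 36-2-3-3 1 0 26 434 1-1-7-10-4-7-7 0-15-18-10-6-6-2-7-11 4-28 3-7-18-7-10-18-16-2-4 3-21-3-13-7-10-5-3-6 3-8-9-8-13-10-27 0-11 19-10 7-16 12-16 1-16-2-2-11 1z"/><path data-sink="23 377" data-exterior="0" d="M98 139l-9 1-5 5 1 12-15 19-20-12-12-12-22 22 0 325 5 4 35-36 3-12 8-14 1-16 2-2 12-3 12-7 20-21 20-8 16-17 25-9 9-21 0-8-13-10 14-6 10-13 62 6-2-17 4-10-17-11-7-8-24 1-16-2-18 14-11-2-20 0-2-2-11-30 0-6 8-14 0-6-6-36-4-7 1-8-7-3-18-16z"/>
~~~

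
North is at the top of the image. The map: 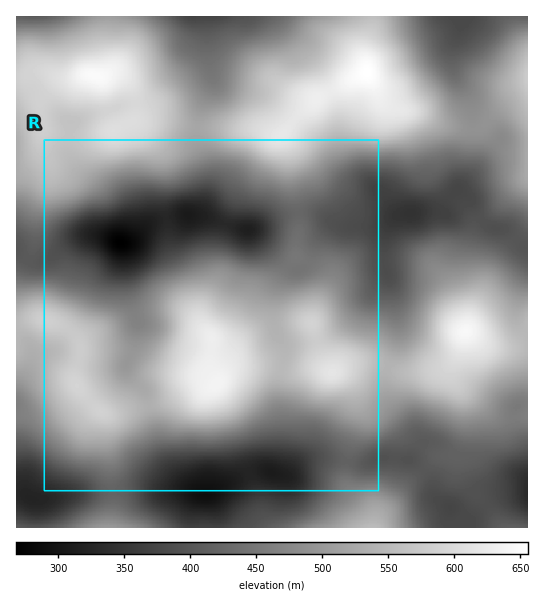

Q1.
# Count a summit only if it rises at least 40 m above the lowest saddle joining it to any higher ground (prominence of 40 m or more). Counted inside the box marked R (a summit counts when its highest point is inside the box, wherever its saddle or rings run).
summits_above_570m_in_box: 3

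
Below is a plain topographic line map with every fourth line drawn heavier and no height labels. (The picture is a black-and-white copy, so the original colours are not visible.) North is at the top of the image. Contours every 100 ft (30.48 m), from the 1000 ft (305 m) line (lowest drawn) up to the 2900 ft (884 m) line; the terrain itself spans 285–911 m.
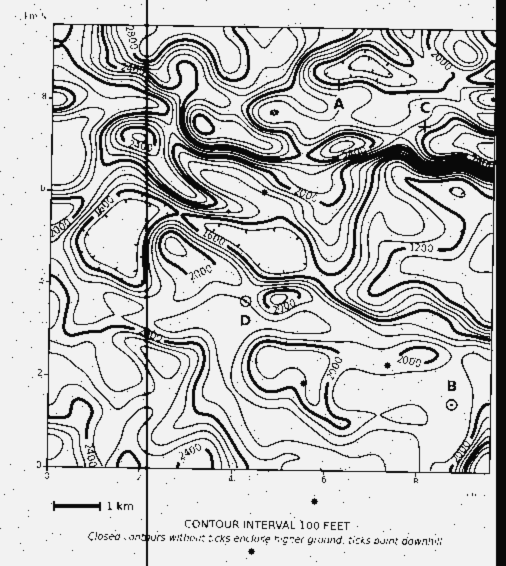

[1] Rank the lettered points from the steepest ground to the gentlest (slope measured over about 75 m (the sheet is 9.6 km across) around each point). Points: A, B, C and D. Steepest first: A C D B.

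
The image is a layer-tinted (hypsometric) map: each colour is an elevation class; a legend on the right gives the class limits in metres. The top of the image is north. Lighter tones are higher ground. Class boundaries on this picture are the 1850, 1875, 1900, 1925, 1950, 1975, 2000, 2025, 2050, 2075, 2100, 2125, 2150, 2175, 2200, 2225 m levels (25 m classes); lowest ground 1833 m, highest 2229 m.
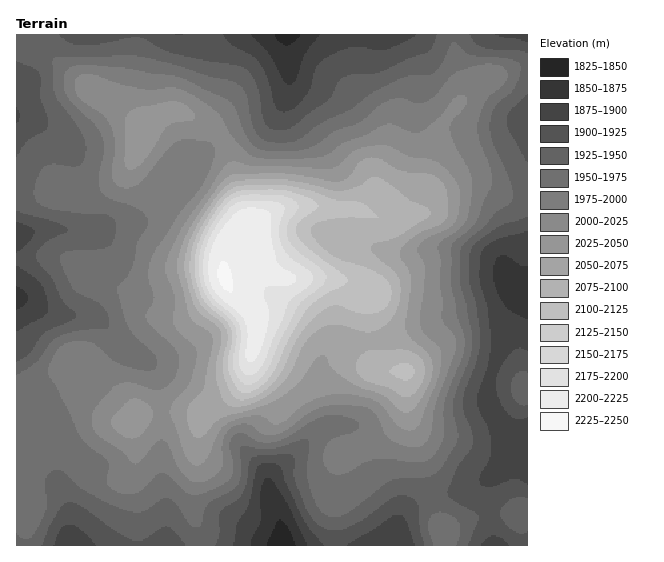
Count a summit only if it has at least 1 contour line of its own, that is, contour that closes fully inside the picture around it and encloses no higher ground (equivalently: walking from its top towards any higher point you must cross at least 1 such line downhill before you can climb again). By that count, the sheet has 4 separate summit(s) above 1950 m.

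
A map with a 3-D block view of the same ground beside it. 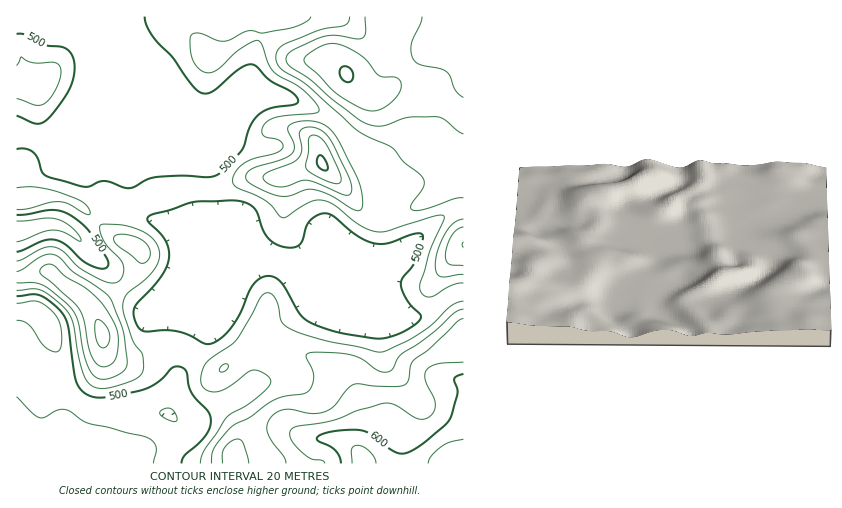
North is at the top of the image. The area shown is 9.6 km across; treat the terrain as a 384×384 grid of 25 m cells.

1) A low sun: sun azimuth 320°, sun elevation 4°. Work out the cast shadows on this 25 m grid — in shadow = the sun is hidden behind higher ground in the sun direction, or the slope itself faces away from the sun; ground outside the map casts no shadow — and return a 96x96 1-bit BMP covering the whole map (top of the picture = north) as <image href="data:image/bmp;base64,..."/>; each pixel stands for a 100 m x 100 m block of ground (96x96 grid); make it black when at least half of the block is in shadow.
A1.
<image width="96" height="96" href="data:image/bmp;base64,Qk2+BAAAAAAAAD4AAAAoAAAAYAAAAGAAAAABAAEAAAAAAIAEAAATCwAAEwsAAAIAAAAAAAAA////AAAAAAAAAAAAAAAAAAAAAAAAAAAAAAAAAAAAAAAAAAAAAAAAAAAAAAAAAAAAAAAAAAAAAAAAAAAAAAAAAAAAAAAAAAAAAAAAAAAAAAAAAAAAAAAAAAAAAAAAAAAAAAAAAAAAAAAAAAAAAAAAAAAAAAAAAAAAAAAAAAAAAAAAAAAAAAAAAAAAAAAAAAAAAAAAAAAAAAAAAAfgAAAAAAAAAAAAAB/gAAAAAAAAAAAAAD/wAAAAAAAAAAAAAH/gAAAAAAAAAAAAAD/gAAAAAAAAAAAAAD/AAAIAAAAAAAAAAB+AAAIAAAAAAAAAAA8AAAAAAAAAAAAAAAQAAAAAAAAAAAAAAAAAAAAAAAAAAAAAAAMAAAAAAAAAAAAAAAeAAAAAAAAAAAAAAA+AAAAAAAAAAAAAAA+AAAAAAAAAAAAAAAcAAAAAAAAAAAAAAAcAAAAAAAAAAAAAAAIAAAAAAAAAAAAAAAAAAAAAAAAAAAAAAAAAAAAAAAAAAAAHAAAAAAAAAAAAAAAfAAAAAAAAAAAAAAA/AAAAAAAAAAAAAAD/AADAAAAAAAAAAAD+AAD4AAAAAAAAAAD+AAB+AAAAAAAAAAD8AAA/AAAAAAAAAB/4AAA/gAAAAAAAAB8AAAAfgAAAAAAAAA8AAAAfgAAAAAAAAA8AAAAPgAAAAAAAAAcAAAAPgAAAAAAAAAAAAAAHAAAAAAAAAAAAAAAHAAAAAAAAAAAAAAAAAAAAAAAAAAAAAAAAAAAAAAAAAAAAAAAAAAAAAAAAQAAAAAAAAAAAAAAB+AAAAAAAAAAAAAAB/gA/gAAAAAAAAAAAf4D/4AAAAAAAAAAAP8D/4AAAAAAAAAAAD+D/4AAAAAAAAcAAA/D/wAAAAAAAB8AAAfz/gAAAAAAAD8AAAH8EAAAAAAAAP+AAAB8AAAAAAAAAf/AAAAcAAAAAAAAA//AAAAAAAAAAAAAAf/AAAAAAAAAAAAAAP8AAAAAAAAAAAAAAAAAAAAAAAAAAAAAAAAAAAAAAAAAAAAAAAAAAAAAAAAAAAAAAAAAAAAAAAAAAAAAAAAAAAAAAAAAAAAAAAAAAAAAAAAAAAAAAAAAAAAAAAAAAAAAAAAAAAAAAAAAAAAAAAAAAAAAAAAAAAAAAAAAAAAAAAAAAAAAAAAAAAAAAAAAAAAAAAAAAAAAAAAAAAAAAAAAAAAAAAAAAAAAAAAAAAAABwAAAAAAAAAAAAAADwAAAAAAAAAAAAAAD4AAAAAAAAAAAAAAD4AAAAAAAAAAAAAAB4AAAAAAAAAAAAAAA4AAAAAAAAAAAAAAAAAAAAAAAAAAAAAAAAAAAAAwAAAAAAAAAAAAAAA4AAAAAAAAAAAAAAA8AAAAAAAAAAAAAAAMAAAAAAAAAAAAAAAAAAAAAAAAAAAAAAAAAAAAAAAAAAAAAAAAAAAAAAAAAAAAAAAAAAAAAAAAAAAAAAAAAAAAAAAAAAAAAAAAAAAAAAAAAAAAAAAAAAAAAAAAAAAAAAAAAAAAAAAAAAAAAAAAAAAAAAAAAAAAAAAAAAAAAAAA="/>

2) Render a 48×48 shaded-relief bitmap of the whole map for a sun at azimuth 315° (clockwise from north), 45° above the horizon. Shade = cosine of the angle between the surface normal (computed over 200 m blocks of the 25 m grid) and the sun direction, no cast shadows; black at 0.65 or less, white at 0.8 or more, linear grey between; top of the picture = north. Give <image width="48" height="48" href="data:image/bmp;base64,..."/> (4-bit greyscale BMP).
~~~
<image width="48" height="48" href="data:image/bmp;base64,Qk32BAAAAAAAAHYAAAAoAAAAMAAAADAAAAABAAQAAAAAAIAEAAATCwAAEwsAABAAAAAAAAAAAAAAABEREQAiIiIAMzMzAERERABVVVUAZmZmAHd3dwCIiIgAmZmZAKqqqgC7u7sAzMzMAN3d3QDu7u4A////AGZmVWZmZmd3iau6hlVWZmRFeIZVZ4mZh2ZmVVZlVWZ3iKvcllVmZmVFeIZmZ4mpiGZlVVVVVVVmd5veyGVmd3dmeIdmZ4mqmWZlVVVVVVVmZ3m92od3eJmZmYdmZniqmGZVVVVVVVVmZmeKy6mZiJq7qYh2ZmiZmGZURVVVVVVVZmZomru6mImqqZh3ZmeJmGZURVQzM0RFVmZVaJu7qYiJmYiId3d4iHdkRVQhARIjRnZDNXmqqYd4iIiIh3d3eHdlVnYwABEiRohjIkZ4iId3d3eJmIh2d3d2Z4dCABIjNXmGMjRWZnd3d2Z4mZmIiGZ2eJljESMzRGipYzRVVmZ3d3Z4mZmZmVZnialzETRERFerllVVVmd4iIeJq7qYiEVXirpzADZmVmaLuXVmZ3iJmZiavMyodlVXm7uEEDeId3Z5u5Zmd4iImYiJrN3KdmVXirqFICaIh3Znm6hlZ3d3d3d3ibztqHZWeZmFISVnd2ZmirllVWZ2ZmZmZ4m93ERFVnhkISRWZmZmeKp1RFZmZmZmZmVqzQAjRWZlMhJFZmZmZ5qFRFZmZmZmZmU1igADVmZmZBAkVmZmZ5qWVVZmZmZmZ3ZCNCEkZ3d4h0ACRWZmZnmXZVZmZmZmeJliAJh2ZneImGIANWZmZmiHZVVmZmZmeJqVENy5ZWeIh2QAJVZmZmZ2ZVVWZmZmZ5u5Ut3bhVd3ZVQhJFZmZmZlVVVWZmVVVovLhs3cl2d3dmZDRWZmZmZlRERVZlQzNGnNuZq7l2Z5mYdlVWZmZmZlQzRVZVQyETat3DRnZlV4mIdlVVZmZmd2UzNFVURDIQJr3gABNEVmdlRDRFVVVWZ2UyI0VERWVBAVmwAAJFVWZlQyIzRERFVlQyEjQzRXh2MQJGUzRmd3d3dkMzREQzMzIRESIiNWeJhSEZmHd3iHd4mYdlVmZUMzEAERIiNWZ4iGVHd4h3d3d4mZiHeImYd2UhIiIiRVVWd3d1VWZ2Z3ZneIiIeJrLu7qHVDIkVWVVZmZ2VVZmZmZmZ3d3d4m8u83LljI0VmZmZlVXZVVmZmZmZmZmZniamJvMtzJFVVZmZmVXZVVmZmZmZmZmZmeJhlebp0NFVEVWZVVWZUVWZmZmZmZmZmZ5l2ebuFVVQzNEVVVVVDRVZmZVZmZlVVZ5qpm8uXZUMyI0RFVlQyNFVVVVVmZmVVVnm7q7qXVUQyIzRFVkQhE1VmZVZmZmVEVWeZmZh1RERDM0RFVlUxAkVmZmZmZmVDRWZmZmZVRERVREVVZmZTETVmZmZmZmUyJFZVQ0RWVURWVVVWZnh1MjVmZmZmZmUyEkVlMzRWZURWZlVVZneHUzRmZmZmZmZDESV3ZVVndlVmZmVVVmZ4dUVWZmZmZndlMiR5qZiHd2ZmZmZUVWZ4hlVWZmZmZnd2ZUR6vMupiHd2ZndlVnd3dlVWZmZmZmZmZmVoq83LqYh2Znd2Zod3ZlVWZmd2ZmZmZmZniavLqZh2Znd3Zod3ZVVWZnd2ZmZmZmZmd4mqqph2Znd3Zg=="/>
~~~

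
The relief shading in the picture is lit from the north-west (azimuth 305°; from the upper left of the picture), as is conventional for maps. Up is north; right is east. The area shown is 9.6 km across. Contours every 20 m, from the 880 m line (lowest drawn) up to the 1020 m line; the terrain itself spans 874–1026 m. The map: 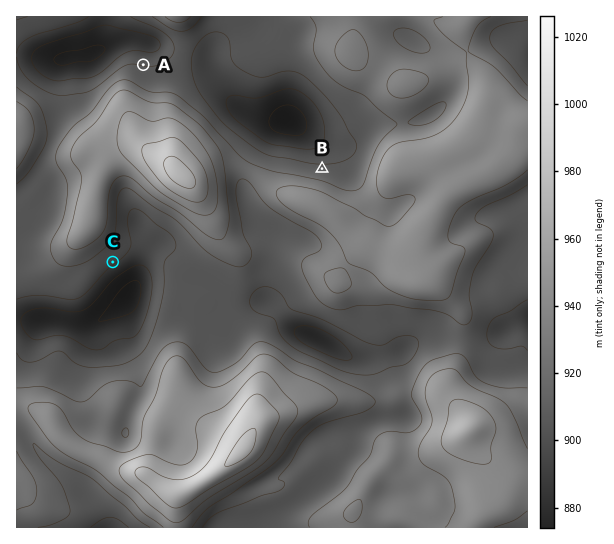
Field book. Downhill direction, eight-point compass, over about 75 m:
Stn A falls N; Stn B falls N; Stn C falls SE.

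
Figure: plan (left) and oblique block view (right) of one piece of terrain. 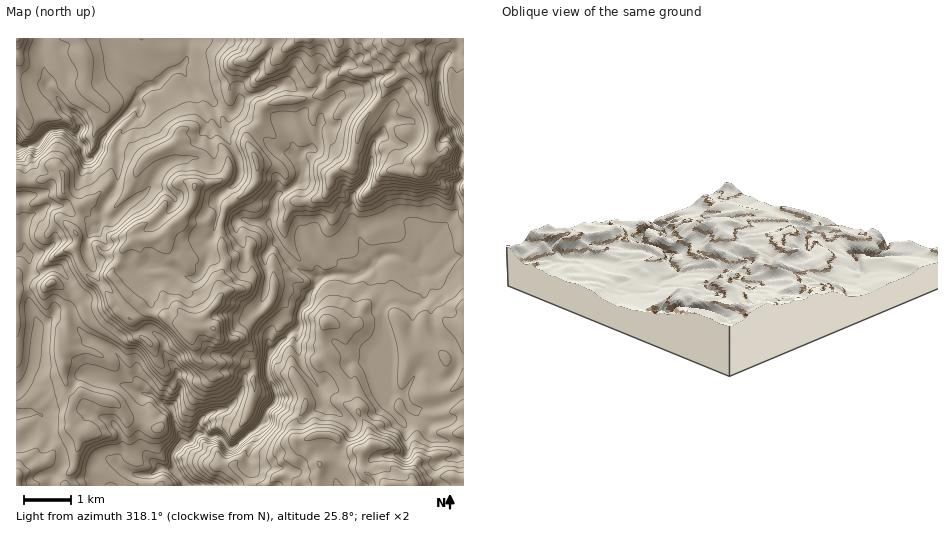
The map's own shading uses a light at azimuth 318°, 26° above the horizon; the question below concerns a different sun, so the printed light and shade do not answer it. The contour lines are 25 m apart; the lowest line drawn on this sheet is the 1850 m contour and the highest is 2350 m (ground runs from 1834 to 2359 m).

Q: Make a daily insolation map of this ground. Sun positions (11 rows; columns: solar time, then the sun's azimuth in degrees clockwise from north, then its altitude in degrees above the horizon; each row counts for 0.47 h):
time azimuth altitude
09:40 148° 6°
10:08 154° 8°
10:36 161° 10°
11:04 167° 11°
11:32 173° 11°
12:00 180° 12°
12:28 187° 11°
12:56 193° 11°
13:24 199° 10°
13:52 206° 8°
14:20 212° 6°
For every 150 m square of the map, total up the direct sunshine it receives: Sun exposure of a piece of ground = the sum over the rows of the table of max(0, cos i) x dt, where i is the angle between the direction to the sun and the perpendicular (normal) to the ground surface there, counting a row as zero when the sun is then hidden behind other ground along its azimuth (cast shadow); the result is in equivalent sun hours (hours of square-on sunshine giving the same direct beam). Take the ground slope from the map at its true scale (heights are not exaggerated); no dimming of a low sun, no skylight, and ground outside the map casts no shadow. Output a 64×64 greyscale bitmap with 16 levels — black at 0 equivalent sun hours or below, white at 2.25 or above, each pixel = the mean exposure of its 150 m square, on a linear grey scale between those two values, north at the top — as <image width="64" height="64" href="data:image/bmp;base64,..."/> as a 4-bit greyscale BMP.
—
<image width="64" height="64" href="data:image/bmp;base64,Qk12CAAAAAAAAHYAAAAoAAAAQAAAAEAAAAABAAQAAAAAAAAIAAATCwAAEwsAABAAAAAAAAAAAAAAABEREQAiIiIAMzMzAERERABVVVUAZmZmAHd3dwCIiIgAmZmZAKqqqgC7u7sAzMzMAN3d3QDu7u4A////AGVEZUREVmdlQyJENL7v3LpzI4p2Z2ZmZnmWMiNDWJmYWId2V6dmZlMzIAAG3e78uEI0NVNFZ2ZomXMBNDIiRUETaqhVh2VVR6u3JEqqupl1RGQ0WYd3dndkJEQgASMQACREZ2Z4dlZ3dljpaGVDQyRVV4eYiFRWZVVBAAADVlEAE0Q1ZnqYd3d2i5ZRMhIxADRVZ1eIVFZniJhTEAACRUEzNURned7LqZiarJEAIgAAEhM2iId3eIMieZgwAAAAAmVEVXh53/66qbzd1kAQAJcAASJWZ4mZUAARAAAAAAJqZlRWiGZmZFqaqqpqxSNanbEAARABNEIQAAAAABIjVmdGZVVWUzMzeYl1VV3bmJdF3jADIAAAAAASAAACMzMhEjNFVmZUMkioZUQza811VDRsskMRMQAAE2QAASRDVmZUdmZmVVRYq6ZERCBIvPowE0iVIAJVEAFHdUESRUVERWdndndlZ4mZdDNCFIec//6DRptAM0VSNmQzIiNEZ3dkM0VmZmVoh1MiMxK/94vf/sc1imRVVDRUMzIkREVniIhkVVZmZUUgABJHi8vJnN7s3FVkJ5l0NVRVM0VVVlVURXd1VWZ2MBEjRoeavYq5m97bl1JLmGJHZ2RERWZmVERDR4ZVZ3ZDRWeHeKvcmWeZiZiEQnuHMmiIVFRVZmdlRXdFh1VWh4d4mYiYrch83tmHacdUZUMVmIZERFZmZnZWeHWHZVdmeZqoaIm8hK3+l2Z4d3YxMieHdWVFZmZmd3d3dnZlZleZmGNZm9toyZllRXh6hyJCNTVlVnZmZmZnd2VWZmZWZmZUNrzv6nnO7Kr/y7lWYiI1ZkRXZmZmZlZmQ1dmZlVWZUWd7P+kWL64jdysxkemAjRFVod3dmZmVWQ1d2ZlVVZVnNuapiOM63i7pSElV4yBJFeJh4h2ZnZWZGiHd2ZVRWm6ms/qiu+2ZnZVQSeph7pEWKl2d3ZndlVVd3VWZ3RVeoet7Zvv+1VVUxNVRa2neXh1VERFVmdlVVVlRFVqplV4aKy2SKdSRTEmY2hlXNmIYyISNEVVZTMzRUNFZouZd4ZmmlWIQzJCARKcuYdVuoZhERI0NGVTI0M0JFV4q5qZhVaFSYM0RBASIjeZy3NZd5RDIiMyNVVVVTRDI1mZzKdHmnOHMkVDIkRENJzclVd3dzQzM0M0VEREVEQyVWWsc2r7SYM0VTNFQSRCESWGVmabYkQzNURVVVRUVURkIAIVnISqQ1ZmZVQ0IjIhA3ZEV1NTERIiRFVVVURVVUREEDi5EjNFZVVVV5dDEyIjM0RSJpqoiHU0VVVWZlVVNEWZiKQ1MWdnZmeYVmMTZkQjVCSXeHd3eHVVVWZmZVU0Qkz8g1dkV3iIiHVWVEVGVDMySWV2Zmd2Z0NGdlZmZXaHMWpkaDJYh3iIZWRFZjI2hyOHVmVndmZ4iIdmZmZoZ6uTEUdSFCR4mYd2VFVEQzRnVZVWVnd2Z3d3dmZmZmZniIh4liA1VVREZ3dmZkMiUjVohmZniHZmd3dmZmZmZmZEWJkzRDABNlIleJh3VDMgElmHZmeJh2ZmdmZmZmZmZUNIghRmMQABRjJYdmdmUxI0ZoiIh4mXeHZlVmZnd2eIQkQgNmRFMQADYgOIVFapirlkaszbmIirqXdnd3d4d4m5QASId1VjEAA1EUqENs7KmYZr3f7Zia3bqZmamJunRGmZuUNnY0YxERMyN4ZCS+t2dWd4rtrMru27vNy6zYiXZWinEiV1NnUyEWdWeIMSfcqVERElvbdnzd3u7t79i+7dpmUyI1dFd2RHqYeby0AmzKmSEjSbjsJM//////iHZmiIZlMzNVVodlM1QSNZpCN4ibpUZ3je+Tn/////d8YzM1dlUiM0RFd3UxAAAAJ2RWeKdmVnSM28Va3bqqrvyBEUdiJBATRUNnh0EAASI0RnZ4c0VlIBR3dTIzNnetiJARIhIiABNFQ0eIdUIjRFM3hUMiNnMBECZ2UzNFVonrYAAAETMYQkVUI1iYh3VEUlliEjVnQjQzRpiGQyEUVYuTEAAREDeEVUMhAkdlMzUyhyE1d3iGZURXiFQzQxRiIn37EAABmYQlQyEQA1VDMgNDI1dmeGdlRVZ5cliGM2UCvauiACkUiyNDIiIjVmQyNEI2dlZ2Z2RERXmodlVVaWOLiN/+5md6oTMjMyESNERTICZlVmV3VXQzaIhDNGdkKqllaIc1uHi6EzREMQASQ0MiRmZ3ZmZmdjE3iHd3iGNdh0VVQl23iHmTRFRDIiMzNkNFeamIZoVGQRSIdmipU4hURVU2upmGVYdWVURDMzR5dUNIq7uoiFRDEVh2aJdEhmVVU1p3h1REWGREREMzR4h3QQASI1eZdVQyKJd3ZlV2ZVVFl2dlRERWhCNFVFZmdnm7UQATdkmXZVZou4dmVmZlVmdnZlZURVZ5hUVVZmdnmHvshWeJZ7q8yGWKmJVWZmZ3Z3ZlZmVVZnd4VEZmZ5vNhK7ciHdjXN3dlCW7uHZmaZZndmZ2ZVZmZmeGVmZnm8zpasyYh4mUMkaKqImFZkVZZWZmd3ZlZmZmZnd2ZmZVeb13qqiIisp4ipiqeGRYM0ZWZmZmVVVmZnd3d3ZmZCAAObVq25mZm7qHmpuWVmhjWYdmZlVURWZmd2ZmZmVDIQIyd1fey6iKmZqJqaY2d5l5h2ZndlRWZmZmZVVVVVVDRDRnZFu6qXeIdVeXaKqXd3"/>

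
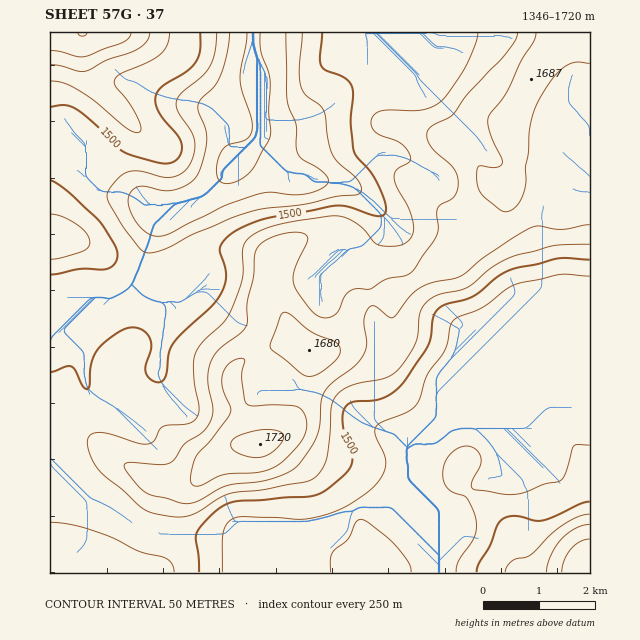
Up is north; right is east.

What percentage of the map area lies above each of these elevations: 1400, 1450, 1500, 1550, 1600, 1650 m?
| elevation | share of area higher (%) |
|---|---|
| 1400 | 94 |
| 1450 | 74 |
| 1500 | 56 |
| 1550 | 36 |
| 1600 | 21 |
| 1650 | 7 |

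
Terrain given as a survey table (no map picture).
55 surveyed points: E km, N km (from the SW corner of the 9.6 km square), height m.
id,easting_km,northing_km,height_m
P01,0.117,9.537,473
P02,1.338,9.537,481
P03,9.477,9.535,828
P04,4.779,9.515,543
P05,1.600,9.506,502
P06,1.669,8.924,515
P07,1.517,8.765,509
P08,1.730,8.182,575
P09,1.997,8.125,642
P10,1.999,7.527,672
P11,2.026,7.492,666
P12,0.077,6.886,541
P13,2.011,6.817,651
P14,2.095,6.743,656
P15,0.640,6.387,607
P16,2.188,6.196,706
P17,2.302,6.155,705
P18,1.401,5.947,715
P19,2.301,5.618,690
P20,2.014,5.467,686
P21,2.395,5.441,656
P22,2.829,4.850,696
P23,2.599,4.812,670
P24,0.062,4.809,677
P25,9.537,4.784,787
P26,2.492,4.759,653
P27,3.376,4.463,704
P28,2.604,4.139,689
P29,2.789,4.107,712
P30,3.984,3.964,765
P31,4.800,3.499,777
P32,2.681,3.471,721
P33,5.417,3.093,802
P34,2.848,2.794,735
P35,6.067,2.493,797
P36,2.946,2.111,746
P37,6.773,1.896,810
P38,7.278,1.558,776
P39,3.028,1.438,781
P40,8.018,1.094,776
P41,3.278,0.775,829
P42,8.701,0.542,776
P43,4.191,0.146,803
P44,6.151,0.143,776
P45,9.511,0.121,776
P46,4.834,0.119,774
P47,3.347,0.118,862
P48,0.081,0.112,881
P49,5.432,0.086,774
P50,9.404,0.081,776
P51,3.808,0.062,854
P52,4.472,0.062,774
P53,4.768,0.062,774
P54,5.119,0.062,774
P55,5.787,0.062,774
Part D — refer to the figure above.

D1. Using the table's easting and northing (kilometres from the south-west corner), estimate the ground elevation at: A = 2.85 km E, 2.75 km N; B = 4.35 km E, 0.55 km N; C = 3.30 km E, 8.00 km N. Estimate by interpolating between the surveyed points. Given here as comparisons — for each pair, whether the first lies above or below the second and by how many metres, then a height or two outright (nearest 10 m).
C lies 130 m below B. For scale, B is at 780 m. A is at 740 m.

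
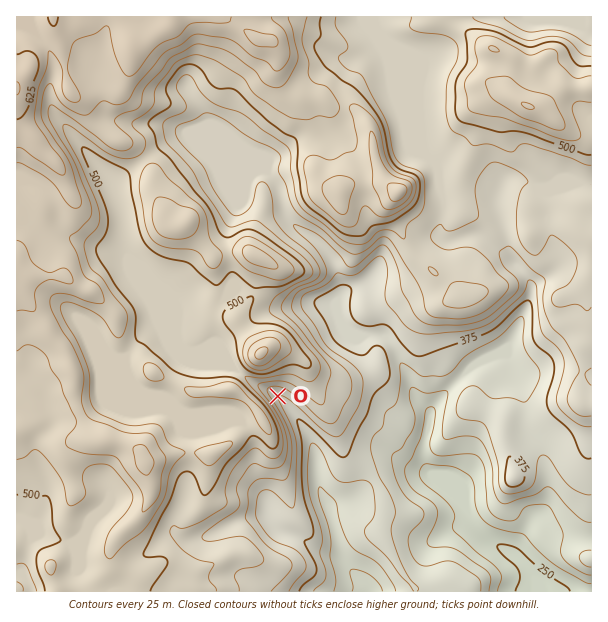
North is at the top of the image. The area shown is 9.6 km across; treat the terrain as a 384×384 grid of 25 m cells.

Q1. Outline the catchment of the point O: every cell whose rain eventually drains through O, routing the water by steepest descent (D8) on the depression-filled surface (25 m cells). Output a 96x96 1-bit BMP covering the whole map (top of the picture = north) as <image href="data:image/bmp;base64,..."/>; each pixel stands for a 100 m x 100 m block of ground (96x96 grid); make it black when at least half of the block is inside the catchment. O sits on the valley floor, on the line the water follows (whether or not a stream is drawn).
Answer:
<image width="96" height="96" href="data:image/bmp;base64,Qk2+BAAAAAAAAD4AAAAoAAAAYAAAAGAAAAABAAEAAAAAAIAEAAATCwAAEwsAAAIAAAAAAAAA////AAAAAAAAAAAAAAAAAAAAAAAAAAAAAAAAAAAAAAAAAAAAAAAAAAAAAAAAAAAAAAAAAAAAAAAAAAAAAAAAAAAAAAAAAAAAAAAAAAAAAAAAAAAAAAAAAAAAAAAAAAAAAAAAAAAAAAAAAAAAAAAAAAAAAAAAAAAAAAAAAAAAAAAAAAAAAAAAAAAAAAAAAAAAAAAAAAAAAAAAAAAAAAAAAAAAAAAAAAAAAAAAAAAAAAAAAAAAAAAAAAAAAAAAAAAAAAAAAAAAAAAAAAAAAAAAAAAAAAAAAAAAAAAAAAAAAAAAAAAAAAAAAAAAAAAAAAAAAAAAAAAAAAAAAAAAAAAAAAAAAAAAAAAAAAAAAAAAAAAAAAAAAAAAAAAAAAAAAAAAAAAAAAAAAAAAADgAAAAAAAAAAAAAA/wAAAAAAAAAAAAAB/4AAAAAAAAAAAAAD/4AAAAAAAAAAAAAH/8AAAAAAAAAAAAAH/8AAAAAAAAAAAAAP/+AAIAAAAAAAAAAP/+AAcAAAAAAAAAAP//AA+AAAAAAAAAAP//nz+AAAAAAAAAAP////8AAAAAAAAAAP////8AAAAAAAAAAP////8AAAAAAAAAAf////8AAAAAAAAAAf////4AAAAAAAAAA/////4AAAAAAAAAA/////4AAAAAAAAAB/////wAAAAAAAAAD/////gAAAAAAAAAH/////AAAAAAAAAAH////+AAAAAAAAAAP////+AAAAAAAAAAf////+AAAAAAAAAA//////AAAAAAAAAA//////gAAAAAAAAB//////gAAAAAAAAD//////wAAAAAAAAD//////wAAAAAAAAD//////wAAAAAAAAD//////wAAAAAAAAD//////wAAAAAAAAD//////wAAAAAAAAD/////PgAAAAAAAAD/////AAAAAAAAAAD////+AAAAAAAAAAD////8AAAAAAAAAAD////4AAAAAAAAAAD///+AAAAAAAAAAAD///+AAAAAAAAAAAD///8AAAAAAAAAAAD///8AAAAAAAAAAAD///8AAAAAAAAAAAD///4AAAAAAAAAAAD///4AAAAAAAAAAAD///4AAAAAAAAAAAD///4AAAAAAAAAAAD///wAAAAAAAAAAAD///wAAAAAAAAAAAD///gAAAAAAAAAAAD///AAAAAAAAAAAAD//+AAAAAAAAAAAAD//wAAAAAAAAAAAAD//gAAAAAAAAAAAAD//AAAAAAAAAAAAAD/+AAAAAAAAAAAAAD/8AAAAAAAAAAAAAD/4AAAAAAAAAAAAAD/4AAAAAAAAAAAAAD/wAAAAAAAAAAAAAD/gAAAAAAAAAAAAAD/gAAAAAAAAAAAAAD/AAAAAAAAAAAAAAD/AAAAAAAAAAAAAAD/AAAAAAAAAAAAAAD/AAAAAAAAAAAAAAD/AAAAAAAAAAAAAAD/AAAAAAAAAAAAAAD+AAAAAAAAAAAAAAD+AAAAAAAAAAAAAAD+AAAAAAAAAAAAAAD8AAAAAAAAAAAAAAD8AAAAAAAAAAAAAAA="/>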